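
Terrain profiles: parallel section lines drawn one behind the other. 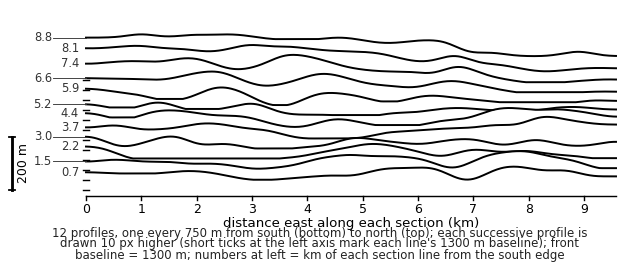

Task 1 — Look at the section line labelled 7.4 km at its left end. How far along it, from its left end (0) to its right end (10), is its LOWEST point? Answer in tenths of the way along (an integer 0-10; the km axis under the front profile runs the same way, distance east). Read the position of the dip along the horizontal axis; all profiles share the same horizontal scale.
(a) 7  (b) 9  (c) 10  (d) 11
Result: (b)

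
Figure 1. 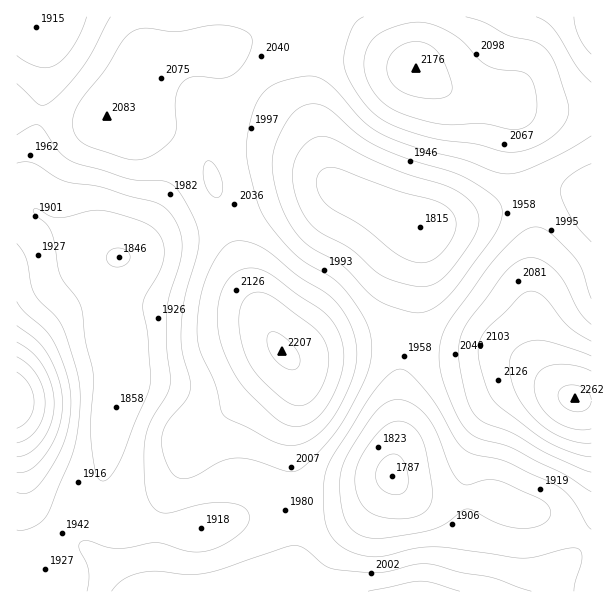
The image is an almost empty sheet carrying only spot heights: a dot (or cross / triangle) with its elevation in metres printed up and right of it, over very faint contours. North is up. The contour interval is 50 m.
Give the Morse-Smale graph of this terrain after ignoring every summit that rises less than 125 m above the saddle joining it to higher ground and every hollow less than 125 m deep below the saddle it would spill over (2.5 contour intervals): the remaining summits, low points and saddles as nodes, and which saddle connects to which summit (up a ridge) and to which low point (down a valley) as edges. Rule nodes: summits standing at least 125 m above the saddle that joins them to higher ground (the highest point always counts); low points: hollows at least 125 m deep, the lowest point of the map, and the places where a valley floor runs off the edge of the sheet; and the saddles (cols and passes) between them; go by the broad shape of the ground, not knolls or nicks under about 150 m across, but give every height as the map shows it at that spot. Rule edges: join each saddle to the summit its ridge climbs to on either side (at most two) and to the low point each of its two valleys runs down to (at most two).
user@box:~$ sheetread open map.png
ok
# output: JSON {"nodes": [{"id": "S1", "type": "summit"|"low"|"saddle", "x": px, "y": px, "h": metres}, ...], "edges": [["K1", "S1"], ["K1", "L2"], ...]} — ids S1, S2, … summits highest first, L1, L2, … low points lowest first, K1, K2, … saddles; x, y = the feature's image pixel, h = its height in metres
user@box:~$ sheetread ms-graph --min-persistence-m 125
{"nodes": [
{"id": "S1", "type": "summit", "x": 575, "y": 398, "h": 2262},
{"id": "S2", "type": "summit", "x": 17, "y": 401, "h": 2248},
{"id": "S3", "type": "summit", "x": 282, "y": 351, "h": 2207},
{"id": "S4", "type": "summit", "x": 416, "y": 68, "h": 2176},
{"id": "L1", "type": "low", "x": 392, "y": 476, "h": 1787},
{"id": "L2", "type": "low", "x": 420, "y": 227, "h": 1815},
{"id": "L3", "type": "low", "x": 119, "y": 258, "h": 1846},
{"id": "K1", "type": "saddle", "x": 227, "y": 222, "h": 2039},
{"id": "K2", "type": "saddle", "x": 315, "y": 56, "h": 2015},
{"id": "K3", "type": "saddle", "x": 297, "y": 513, "h": 1985},
{"id": "K4", "type": "saddle", "x": 527, "y": 197, "h": 1971},
{"id": "K5", "type": "saddle", "x": 407, "y": 335, "h": 1963},
{"id": "K6", "type": "saddle", "x": 57, "y": 531, "h": 1942}],
"edges": [["K1", "S3"], ["K1", "L2"], ["K1", "L3"], ["K2", "S3"], ["K2", "S4"], ["K2", "L1"], ["K2", "L2"], ["K3", "S3"], ["K3", "L1"], ["K3", "L3"], ["K4", "S1"], ["K4", "S4"], ["K4", "L1"], ["K4", "L2"], ["K5", "S1"], ["K5", "S3"], ["K5", "L1"], ["K5", "L2"], ["K6", "S2"], ["K6", "S3"], ["K6", "L3"]]}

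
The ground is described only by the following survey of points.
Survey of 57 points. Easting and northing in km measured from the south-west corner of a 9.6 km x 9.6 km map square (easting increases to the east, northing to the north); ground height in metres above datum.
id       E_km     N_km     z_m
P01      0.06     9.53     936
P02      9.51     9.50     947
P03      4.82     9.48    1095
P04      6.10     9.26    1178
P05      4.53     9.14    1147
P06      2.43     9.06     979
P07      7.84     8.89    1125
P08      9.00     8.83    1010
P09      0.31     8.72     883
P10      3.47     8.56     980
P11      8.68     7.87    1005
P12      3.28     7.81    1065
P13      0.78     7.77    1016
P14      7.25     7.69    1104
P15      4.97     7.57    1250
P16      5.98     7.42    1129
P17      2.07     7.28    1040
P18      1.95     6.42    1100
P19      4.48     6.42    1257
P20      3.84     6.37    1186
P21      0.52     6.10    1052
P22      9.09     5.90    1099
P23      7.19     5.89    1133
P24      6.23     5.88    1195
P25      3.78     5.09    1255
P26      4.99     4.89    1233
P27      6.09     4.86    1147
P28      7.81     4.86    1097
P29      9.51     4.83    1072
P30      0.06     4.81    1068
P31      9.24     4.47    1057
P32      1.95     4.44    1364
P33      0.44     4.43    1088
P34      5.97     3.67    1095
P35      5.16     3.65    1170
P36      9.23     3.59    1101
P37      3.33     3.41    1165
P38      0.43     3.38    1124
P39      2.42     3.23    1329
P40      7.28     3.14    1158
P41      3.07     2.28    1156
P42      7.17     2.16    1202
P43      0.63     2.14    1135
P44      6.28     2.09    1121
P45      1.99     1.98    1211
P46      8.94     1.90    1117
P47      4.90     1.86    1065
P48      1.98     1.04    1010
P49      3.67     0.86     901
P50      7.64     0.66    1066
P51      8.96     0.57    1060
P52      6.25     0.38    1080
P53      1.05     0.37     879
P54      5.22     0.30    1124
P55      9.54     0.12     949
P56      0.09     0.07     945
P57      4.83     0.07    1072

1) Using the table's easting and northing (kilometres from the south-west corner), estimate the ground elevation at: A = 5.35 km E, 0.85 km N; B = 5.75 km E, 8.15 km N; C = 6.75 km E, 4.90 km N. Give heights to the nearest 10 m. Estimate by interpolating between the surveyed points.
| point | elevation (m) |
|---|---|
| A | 1130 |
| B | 1170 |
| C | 1110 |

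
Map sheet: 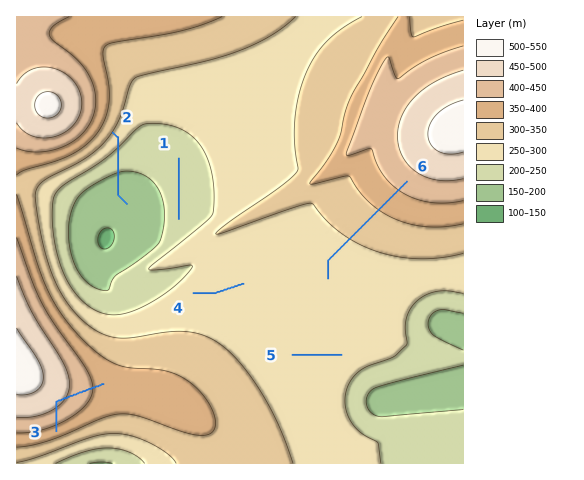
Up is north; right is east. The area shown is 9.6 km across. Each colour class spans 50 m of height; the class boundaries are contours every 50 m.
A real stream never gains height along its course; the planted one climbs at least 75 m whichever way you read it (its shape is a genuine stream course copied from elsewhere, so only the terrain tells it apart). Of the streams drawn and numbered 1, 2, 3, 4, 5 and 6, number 3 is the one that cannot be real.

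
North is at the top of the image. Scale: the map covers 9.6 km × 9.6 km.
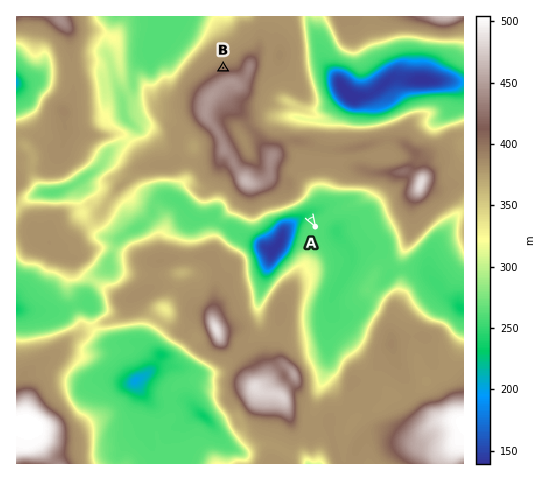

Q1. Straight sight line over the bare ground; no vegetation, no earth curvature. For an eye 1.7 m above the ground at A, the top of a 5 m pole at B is hidden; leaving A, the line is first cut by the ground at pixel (302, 203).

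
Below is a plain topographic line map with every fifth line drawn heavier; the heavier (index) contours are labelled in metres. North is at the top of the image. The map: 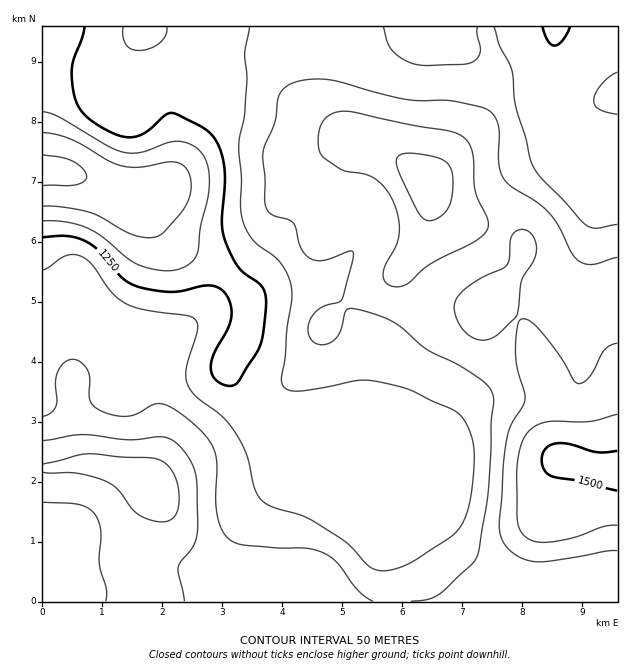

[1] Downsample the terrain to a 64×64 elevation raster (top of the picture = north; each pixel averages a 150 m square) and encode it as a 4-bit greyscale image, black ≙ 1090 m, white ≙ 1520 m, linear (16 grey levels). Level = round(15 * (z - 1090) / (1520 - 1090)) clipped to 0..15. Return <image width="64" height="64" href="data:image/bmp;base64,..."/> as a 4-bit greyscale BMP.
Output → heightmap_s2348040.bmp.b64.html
<image width="64" height="64" href="data:image/bmp;base64,Qk12CAAAAAAAAHYAAAAoAAAAQAAAAEAAAAABAAQAAAAAAAAIAAATCwAAEwsAABAAAAAAAAAAAAAAABEREQAiIiIAMzMzAERERABVVVUAZmZmAHd3dwCIiIgAmZmZAKqqqgC7u7sAzMzMAN3d3QDu7u4A////AKqqqru7u7u7uqqqqqq7u7uqqZmZmZmZmqqqqqqqqqqqqqqqu7u7u7u6qqqqqqu7uqqZmIiZmZmZqqqqqqqqqqqqqqu7u7u7u7qqqqqqqquqqZiIiIiJmZmaqqqqqqqqqqqqq7u7u7u7uqqqqqqqqqqpiHd3iIiZmZmqqqqqqqqqqqqru7u7u7u6qqqqqqqqqpmHd3d3iIiZmaqru7u6qqqqqqu7u7u7u7qqqZmZmZmZmId3d3d4iImZqrvMy7u7u6qqqru7u7u7u6qZmZmZmZiId3Zmd3d4iJqrzMzMzMy7qqqqu7zMzMy7qZmYiIiIiHd2ZmZmd3eImqvN3d3dzMyqqqu7zMzMzLupmIiIiIh3d2ZmZmZmd3iau83d3d3d3aqqq7vMzd3cu6mYiIiHd3d2ZmZmZmZneImrzd7u7t3du7u7vMzd3dy7qYiId3d3d2ZmZmZmZmZ3iavN7u7u7u67u7vMzd3d3LupiId3d3d2ZmZmZmZmZneJq83u7u7u7szMzMzd3e3cu6mIh3d3dmZmZmZmZmZmd4mrze7u7u7uzMzMzd3e7dy7qYiHd3dmZmZmZmZmZmZ3iavN7u7u7u7d3d3d3d3d3LqpiId3ZmZmZmZmZmZmZmeJq83u7u7v/93d3d3d3d3MuqmIh3dmZmZmZmZmZmZmZ4mrze7v//7/zMzNzMzMzMu6mYh3dmZmZmZmZmZmZmZniavN7v//7u67zMzMu7u7u6qZiHdmZmZmZmZmZmZmZneJq83u7u7u7qu7u7uqq7u6qZiHd2ZmZmZmZmZmZmZmd4mrzN7u7u7uqqqqqqqqqqqZmId2ZmZmZmZmZmZmZmd3iaq8zd3d3d2ZmqmZmZmqqZiId2ZmZmZmZmZmZmZnd3iJmrvMzMzM3ZmZmZmZmZmZiId2ZmZ3d3d2ZmZmZ3d3iImaq7zMzMzMmZmZmZmZmZiHdmZmZ3d3d3d3d3d3d4iIiZqru7u7vMyZmZmZmZmZiHdmZmZ3d3d3d3d3d3eIiIiZmqu7u7u7zJmZmZmZmZmIdmZWZnd4iIh3d3d4iIiImZmaq7zLu7u8mZmZmZmZmYh2ZVVmZ3iIiIiIiIiIiJmZmaq7zMu7u7uZmZmZmZmZiHZlVVZneIiIiIiIiIiJmZmqqru8u7q7u5mZmZmZmZmYd2VVVmZ4iJmYiIiIiZmZqqqqu7u7qqu7mZmZmJmZmZiHZlVVZniJmZmIiIiZmaqqu7u7u7uqq7uImZiIiJmZmIdmVVVmeImZmZiIiZmqqru7u7u7uqqqq4iIiIiIiIiIh3ZlVWZ4iZmZmYmZmqqru7u7u7uqqqqqiIiIiIiIiIh3dmVVVneJmZmZmZmqqru7u7u7u6qqqqqIiIiIiHd3d3d2ZVVWZ4mZmZmZqqqqu7u7u7u7qqqqqoiIiIh3d2ZmZmZlVVZniJmZmaqqqqu7u7u7u7qqqqqqiIiIh3ZmZmZmZmVVZmeImZmaqru7u7u7u7u7uqqqqqqIiIiHZlVVVVVVVVZmd4iZmZqru7u7u7u7u7u6qqqqqniIiHZlVERERVVVZmZ4iJmZmqu7u7u7u7u7u7qqqZmad4iHdlREMzREVVZmZ3iJmZmZqru7u7u7u7u7u6qZmZl3d3dlRDMzM0RFVmd3iJmZmZmqu7u7u7u7u7u7qpmZmWZ3ZlRDMyIzNEVmd3iJmaqZmZqrvMu7u7u7u7uqmYiIZmZVQzIiIiM0VWZ3iImZqqmZmqu8zMu7u7u7u6mYiIhVVEQzIiIiIzRVZ3iJmZqqqpmZq7zMzMu7u7u6qYh3d0RDMyIhESIiNEVneJmZmqqqmZmrzN3My7u7u6qZh3d3MyIiIRERESIzRWeImZmaqqqpmqvM3dzLu6qqqZiHd3ciEREREREREiNFZ4iZqqqqqqqqq83d3cu6qqqZiHd3dxERERERERESI0VniJmqqqqqqqq8zd3dy7qpmZiHd3d3AAABEREREREjRWeImaqqqqqqq7zd3d3LqpmYiHd3d3cAAAAREREREiNFZ4iZqqu7u7u7zN3d3cuqmYiHd3d3dwAAARIiIiIiI0VniJmqq7u7u7zN3d3cy6qZiHd3d3d3AAERIzMzMzMzRWeJmaqru7u8zM3d3czLqpmId3d3d3cRESI0REREM0RVZ4iZqqq7u8zMzMzMzLuqmYh3d3d3dyIiNEVVVVRERVZniJmqqru8zMzMzMu7u6qZh3d3d3d3IzNFVmZmVVVVZmeImZqqu7zMzLu7u7u6qpmHd3d3d3czRFZmd2ZlVWZmd3iJmqq7u7u7u7qqqqqpmId2Z3d3d0RFZnd3dmZmZmZ3eImaqqu7u6qqqqqqqZmYh2Znd3d3RVVmd3d2ZmZmZnd4iZmqqqqqqqmZmZmZmYh3ZmZ3d3hVVmd3d3ZmZmZmd3iJmZqqqqmZmZmZmZiIiHdmZnd3eFVWZ3d3dmZmZmZ3eImZmZmZmZmIiIiIiIiId2ZmZ3d3VVZmd3d3ZmZmZnd4iJmZmZmYiIiIiIiIiIh3ZmZnd3dVVmZ3d3d2ZmZmd3iIiJmZmIiIiHd3d3d4h3dmZmZ3d1VWZnd3d3dmZmd3eIiIiIiIiIh3d3d3d3d3d2ZmZmd3VVVmd3d3d3ZmZ3d4iIiIiIiIh3d3d3d3d3d2ZmZmZndFVWZnd4iHd2Zmd3iIiIiIiIh3d3d3d3d3d3ZmZmZmd0RVZmd3iId3ZmZ3d4iIiIiIiHd3d3d3d3d3dmZmZmZn"/>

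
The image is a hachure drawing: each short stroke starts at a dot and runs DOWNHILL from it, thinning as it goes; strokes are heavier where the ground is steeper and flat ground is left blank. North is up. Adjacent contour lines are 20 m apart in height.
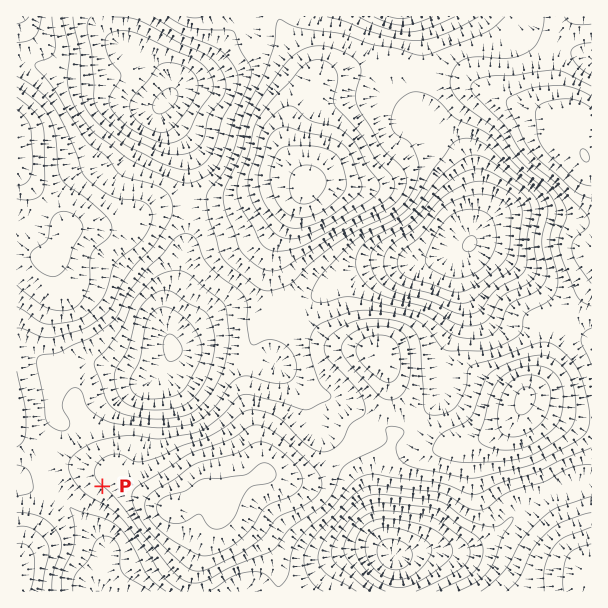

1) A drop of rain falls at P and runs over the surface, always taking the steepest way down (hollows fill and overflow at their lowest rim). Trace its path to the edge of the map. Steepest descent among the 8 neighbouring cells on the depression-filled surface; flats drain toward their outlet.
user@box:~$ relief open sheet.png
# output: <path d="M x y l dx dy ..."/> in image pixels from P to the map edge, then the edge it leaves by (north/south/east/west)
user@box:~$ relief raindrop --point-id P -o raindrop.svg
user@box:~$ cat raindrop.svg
<path d="M102 486l-22 23 0 7 24 24 1 6 2 2 0 9-2 1 0 8-1 1 0 6-2 2 0 16"/>
exit: south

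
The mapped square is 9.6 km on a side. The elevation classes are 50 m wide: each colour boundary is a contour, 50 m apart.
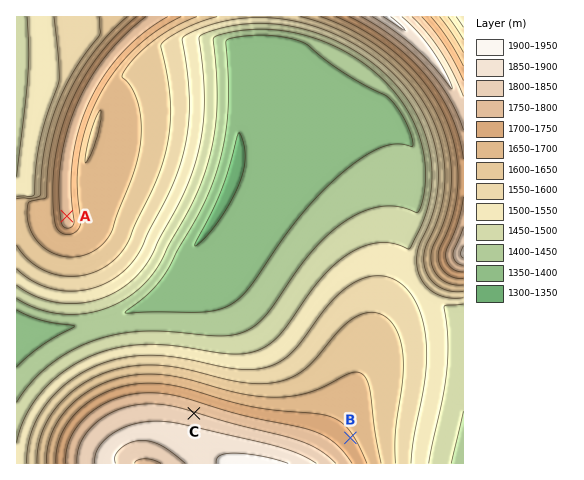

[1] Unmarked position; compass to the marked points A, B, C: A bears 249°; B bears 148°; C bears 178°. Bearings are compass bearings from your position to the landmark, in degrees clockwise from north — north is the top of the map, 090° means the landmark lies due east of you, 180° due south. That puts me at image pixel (185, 171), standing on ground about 1530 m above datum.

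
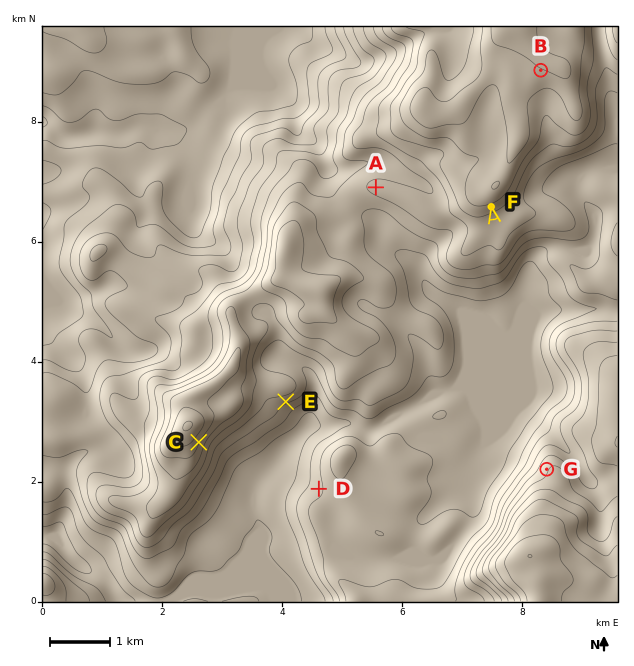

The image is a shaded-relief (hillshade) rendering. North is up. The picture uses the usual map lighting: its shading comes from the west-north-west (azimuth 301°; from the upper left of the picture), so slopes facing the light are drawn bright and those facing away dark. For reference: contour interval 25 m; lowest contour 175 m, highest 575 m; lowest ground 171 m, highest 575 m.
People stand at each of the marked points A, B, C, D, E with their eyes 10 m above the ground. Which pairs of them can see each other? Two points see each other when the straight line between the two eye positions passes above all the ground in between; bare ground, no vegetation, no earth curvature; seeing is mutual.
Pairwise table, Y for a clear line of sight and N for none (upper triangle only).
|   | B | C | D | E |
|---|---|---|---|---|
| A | N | N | N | N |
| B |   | Y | N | N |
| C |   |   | Y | Y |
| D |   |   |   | Y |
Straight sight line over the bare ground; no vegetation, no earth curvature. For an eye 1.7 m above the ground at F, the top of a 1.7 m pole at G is visible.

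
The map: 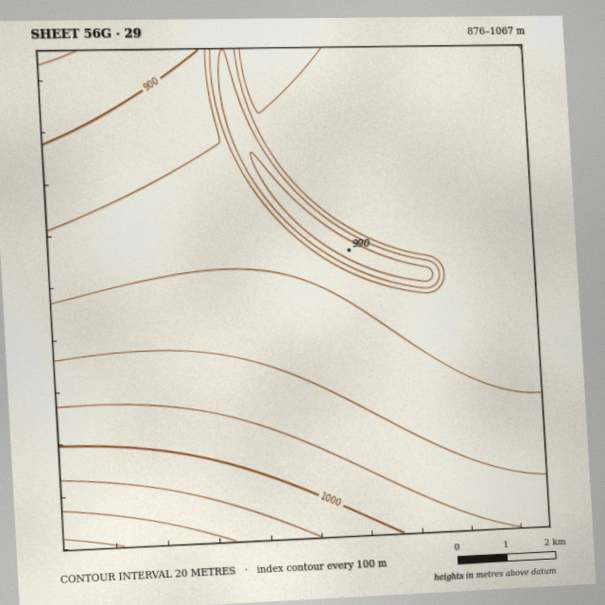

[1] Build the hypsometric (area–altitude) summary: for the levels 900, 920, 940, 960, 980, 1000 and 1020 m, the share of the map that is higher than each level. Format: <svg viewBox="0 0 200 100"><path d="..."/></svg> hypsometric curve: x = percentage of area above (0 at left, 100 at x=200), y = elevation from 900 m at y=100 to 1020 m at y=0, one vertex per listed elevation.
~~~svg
<svg viewBox="0 0 200 100"><path d="M193 100l-16-17-75-16-38-17-27-17-18-16-10-17"/></svg>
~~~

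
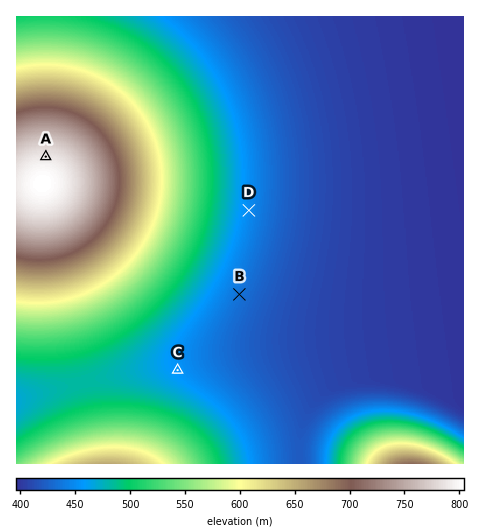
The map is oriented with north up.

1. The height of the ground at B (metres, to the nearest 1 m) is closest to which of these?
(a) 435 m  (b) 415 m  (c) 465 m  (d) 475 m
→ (a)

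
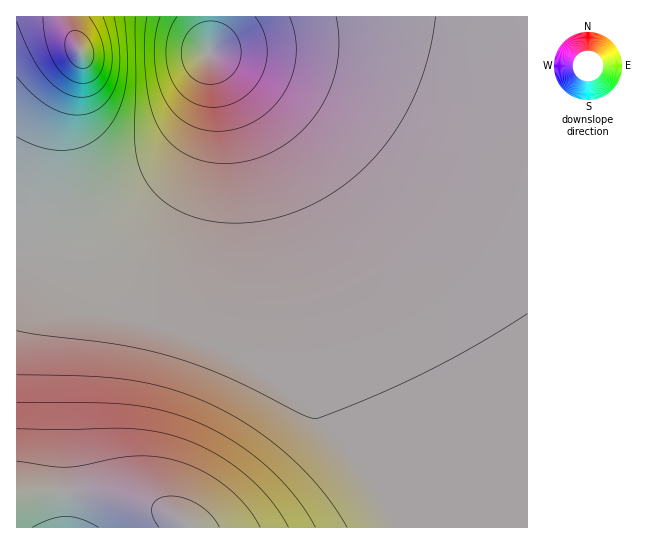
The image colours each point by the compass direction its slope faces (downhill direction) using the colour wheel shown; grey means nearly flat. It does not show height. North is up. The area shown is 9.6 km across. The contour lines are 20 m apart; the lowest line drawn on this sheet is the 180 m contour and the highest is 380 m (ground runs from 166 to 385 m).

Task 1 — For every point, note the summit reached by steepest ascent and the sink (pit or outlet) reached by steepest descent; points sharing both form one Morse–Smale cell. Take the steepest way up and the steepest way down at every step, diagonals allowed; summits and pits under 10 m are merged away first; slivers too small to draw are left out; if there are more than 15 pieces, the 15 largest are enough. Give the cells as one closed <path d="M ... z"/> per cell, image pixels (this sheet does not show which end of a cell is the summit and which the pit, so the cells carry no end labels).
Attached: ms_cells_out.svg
<path d="M527 16l-315 1-4 37 0 24-8 41-16 38-25 33-30 23-38 16-30 6-45-1 1 294 511-1z"/><path d="M211 16l-195 1 1 216 44 2 30-6 38-16 30-23 25-33 16-38 8-41z"/>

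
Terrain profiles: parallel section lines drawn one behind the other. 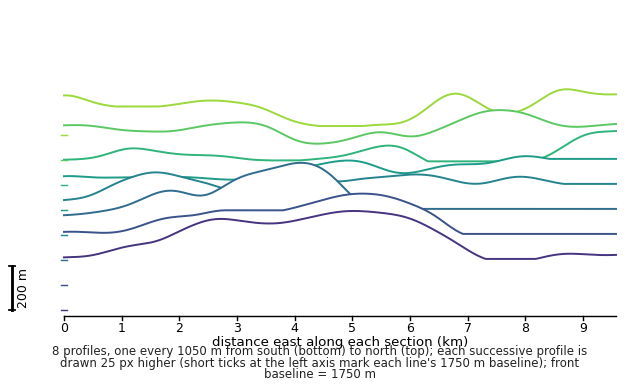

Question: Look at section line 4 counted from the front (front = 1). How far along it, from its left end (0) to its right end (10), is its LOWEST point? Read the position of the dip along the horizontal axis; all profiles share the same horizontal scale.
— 0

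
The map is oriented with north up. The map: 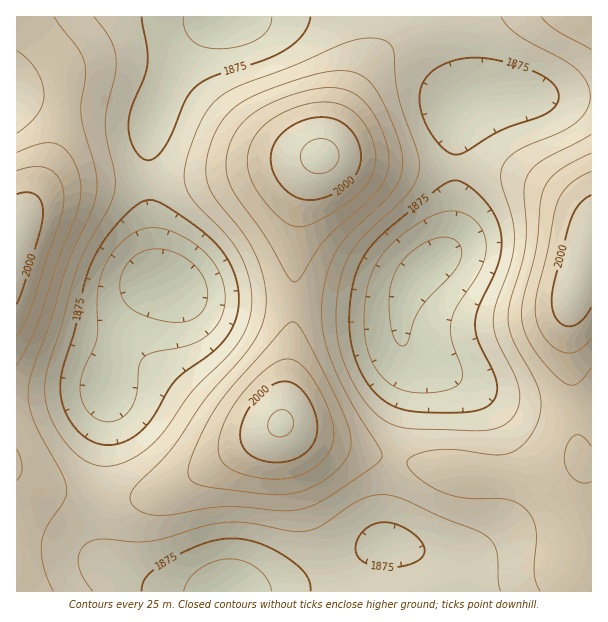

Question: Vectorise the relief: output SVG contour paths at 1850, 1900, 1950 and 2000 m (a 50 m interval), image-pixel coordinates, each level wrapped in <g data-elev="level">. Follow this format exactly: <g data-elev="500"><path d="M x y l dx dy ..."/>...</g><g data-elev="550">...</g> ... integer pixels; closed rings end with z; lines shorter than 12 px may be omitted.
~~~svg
<g data-elev="1850"><path d="M184 591l5-12 11-10 15-8 15-2 15 3 13 7 9 10 5 12"/><path d="M107 422l-11-3-8-8-6-10-2-12 3-17 11-24 3-10 0-42 4-21 12-23 9-10 9-7 9-5 9-2 9 0 10 2 14 6 13 8 11 10 9 10 6 12 3 12 1 14-2 12-9 15-14 11-17 7-30 5-9 5-5 9-2 27-5 14-6 7-6 5z"/><path d="M410 392l-14-5-10-7-9-10-7-14-5-17-1-18 1-21 4-19 5-14 8-12 10-12 15-12 16-11 14-6 12-3 12 1 10 5 8 8 6 11 1 10-1 11-4 12-24 37-6 17 0 15 11 30 0 10-5 8-11 4-18 3z"/><path d="M272 17l-3 12-12 10-17 7-21 3-16-2-11-6-7-11-2-13"/></g><g data-elev="1900"><path d="M93 591l-11-16-4-15 4-12 5-5 6-3 11-1 30 3 16-1 17-3 40-13 23-3 22 1 39 8 15 0 15-5 38-25 12-5 10-1 11 1 12 3 39 19 34 13 11 6 5 6 4 9 1 29 3 10"/><path d="M501 17l6 9 11 9 45 24 13 10 11 14 3 13-3 14-11 12-16 10-44 19-9 8-6 11 0 12 11 37 2 23-4 23-15 41-2 17 4 18 17 33 5 15 0 16-7 14-12 8-17 4-67-2-20-3-13-7-14-12-13-19-11-22-6-22-3-24 2-29 6-24 7-15 9-12 38-36 12-13 7-12 2-12-2-17-19-55-5-47-4-5-6-3-9-2-11 0-21 6-50 22-58 22-17 11-12 15-9 18-8 24-4 15 1 12 2 8 6 9 35 37 15 23 5 15 3 16 1 15-3 14-6 15-9 13-42 43-25 37-12 13-11 10-13 8-14 6-12 1-10-1-9-4-11-8-9-10-9-12-7-14-4-13-1-12 3-24 14-44 14-54 11-24 22-39 6-18 0-15-8-34-2-17 2-16 8-33 1-17-6-19-16-21"/></g><g data-elev="1950"><path d="M262 494l29 0 12-3 12-5 14-9 11-10 7-9 4-11-1-16-10-26-35-70-8-11-4-2-5 1-4 5-64 74-19 33-9 21-4 12 2 11 9 6z"/><path d="M17 480l4-6 1-7-2-9-3-9"/><path d="M591 446l-9-10-4-1-3 0-8 9-3 14 2 10 7 10 9 5 9-2"/><path d="M17 365l13-23 9-22 18-57 20-51 4-23-2-13-4-12-7-12-8-6-7-3-9 0-27 9"/><path d="M292 281l4 1 4-4 18-29 12-15 45-40 8-11 4-10 2-11-1-12-3-13-7-15-7-13-8-8-9-7-10-5-15-1-18 2-23 6-21 9-15 9-10 9-8 12-6 14-2 21 5 18 34 48 22 39z"/><path d="M591 153l-31 17-10 9-6 9-4 15-4 46-12 47-2 18 2 15 7 16 14 19 16 16 8 5 7-1 6-4 9-12"/></g><g data-elev="2000"><path d="M271 462l16 0 14-6 10-9 6-13 0-15-6-17-11-14-12-6-6-1-7 3-14 9-13 17-7 18 0 13 5 10 11 8z"/><path d="M17 304l7-20 15-50 4-22-2-11-5-6-9-3-10 2"/><path d="M305 200l16-1 17-8 13-10 8-13 2-13-4-15-9-13-12-7-9-3-9 0-18 5-17 10-6 8-4 7-2 15 6 17 13 14 7 5z"/><path d="M591 195l-12 9-8 15-16 62-3 19 1 11 3 7 5 6 6 2 6 0 6-3 6-6 6-10"/></g>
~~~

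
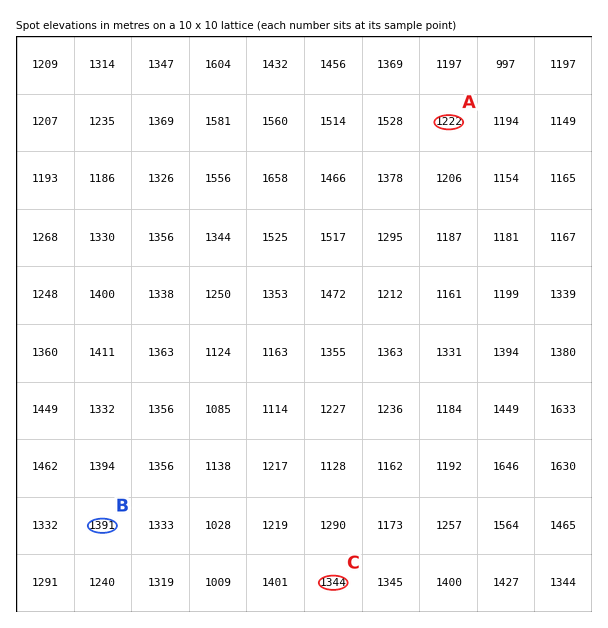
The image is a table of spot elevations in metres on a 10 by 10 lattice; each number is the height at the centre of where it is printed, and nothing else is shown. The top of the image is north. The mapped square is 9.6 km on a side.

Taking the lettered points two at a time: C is above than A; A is below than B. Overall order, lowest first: A C B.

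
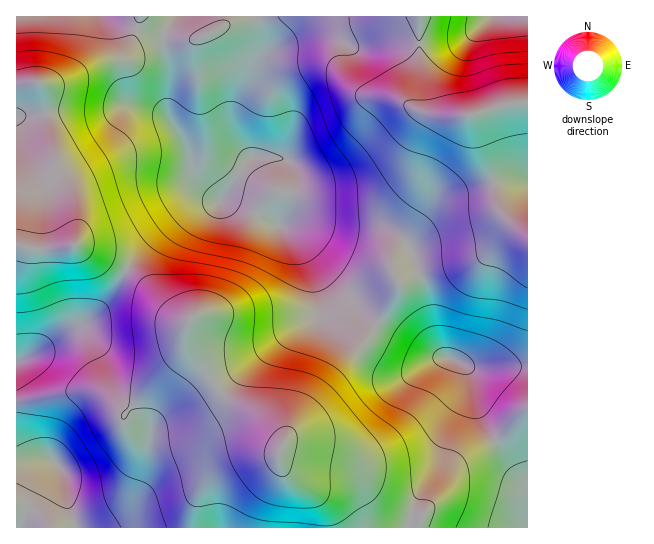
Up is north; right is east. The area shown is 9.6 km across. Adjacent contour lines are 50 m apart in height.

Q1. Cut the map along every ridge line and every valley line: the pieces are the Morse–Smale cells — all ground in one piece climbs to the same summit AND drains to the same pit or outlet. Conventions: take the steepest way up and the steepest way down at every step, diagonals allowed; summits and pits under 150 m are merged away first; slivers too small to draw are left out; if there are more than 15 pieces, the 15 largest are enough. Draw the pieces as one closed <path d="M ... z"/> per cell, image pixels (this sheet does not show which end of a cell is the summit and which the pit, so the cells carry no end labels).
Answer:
<path d="M257 16l-240 0-1 229 19 4 42-4 52 26 13 10 31 32 12 7 5-1-3 7 1 15 24 41 14 15 32 19 21 19 2 4-2 18 4 12 11 12 15 10 10 10 6 14 2 13 200 0 1-161-55 1-26-11-8 0-16-5-56-33-39-38-20-30-17-18-53-29-17-5 30-41-7-7-8-16-1-21 17-33 9-26 0-18z"/><path d="M527 16l-269 0 3 21 0 18-9 26-17 33 1 21 8 16 7 7-30 41 17 5 53 29 17 18 20 30 39 38 56 33 16 5 8 0 26 11 54-1z"/><path d="M77 245l-28 4-33-3 0 281 310 1-1-13-6-14-10-10-15-10-11-12-4-12 2-8 0-10-2-4-21-19-32-19-14-15-24-41-1-15 2-5-16-8-31-32-13-10z"/>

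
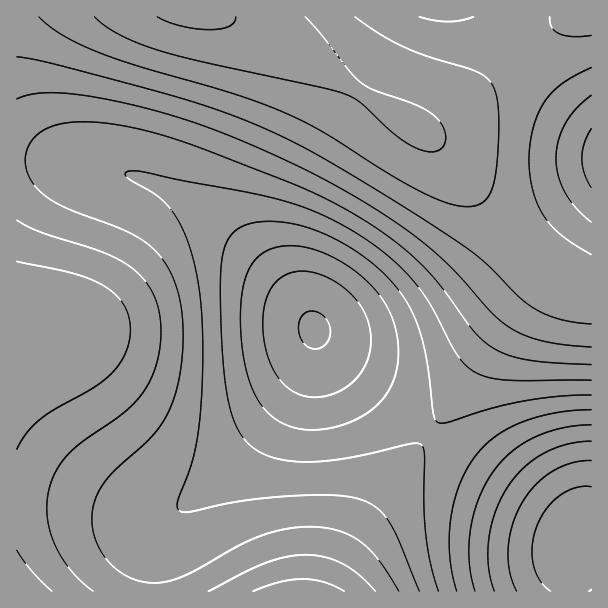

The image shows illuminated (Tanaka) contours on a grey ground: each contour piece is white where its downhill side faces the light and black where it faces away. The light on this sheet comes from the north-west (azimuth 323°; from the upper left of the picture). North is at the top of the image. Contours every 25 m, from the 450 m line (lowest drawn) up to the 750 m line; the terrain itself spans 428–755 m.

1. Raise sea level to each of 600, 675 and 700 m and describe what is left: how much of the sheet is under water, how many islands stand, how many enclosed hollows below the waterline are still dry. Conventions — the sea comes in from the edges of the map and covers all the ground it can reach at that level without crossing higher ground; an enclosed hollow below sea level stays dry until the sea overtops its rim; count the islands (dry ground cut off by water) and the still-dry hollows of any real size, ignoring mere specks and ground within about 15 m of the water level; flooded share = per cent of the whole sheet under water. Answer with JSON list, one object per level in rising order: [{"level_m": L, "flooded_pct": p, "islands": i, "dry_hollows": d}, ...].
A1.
[{"level_m": 600, "flooded_pct": 32, "islands": 0, "dry_hollows": 0}, {"level_m": 675, "flooded_pct": 72, "islands": 0, "dry_hollows": 0}, {"level_m": 700, "flooded_pct": 88, "islands": 0, "dry_hollows": 0}]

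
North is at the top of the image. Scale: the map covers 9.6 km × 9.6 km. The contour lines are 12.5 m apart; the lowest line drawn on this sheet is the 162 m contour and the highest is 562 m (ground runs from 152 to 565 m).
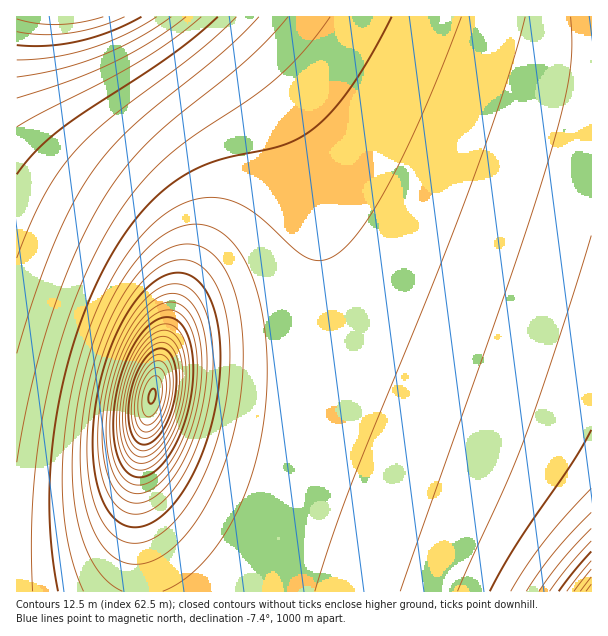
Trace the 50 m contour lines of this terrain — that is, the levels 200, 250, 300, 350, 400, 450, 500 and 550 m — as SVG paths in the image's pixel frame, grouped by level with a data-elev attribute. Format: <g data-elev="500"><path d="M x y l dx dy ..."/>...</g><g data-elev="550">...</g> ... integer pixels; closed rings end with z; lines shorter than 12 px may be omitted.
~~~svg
<g data-elev="200"><path d="M157 17l-34 18-34 14-36 8-36 3"/></g><g data-elev="250"><path d="M218 17l-23 20-25 19-87 57-25 18-23 21-18 22"/></g><g data-elev="300"><path d="M330 17l-26 34-28 27-27 21-63 42-31 27-30 36-27 44-16 34-15 41-13 43-10 42-7 45-4 45-2 45 2 48"/></g><g data-elev="350"><path d="M133 564l16-2 15-7 16-14 15-19 15-24 11-25 10-29 7-30 4-31 1-30-2-29-4-25-8-21-10-17-12-11-13-5-15 0-17 7-16 13-15 18-14 23-13 27-10 30-8 32-4 31-2 32 2 28 5 26 8 21 10 16 14 11z"/><path d="M571 17l1 30-3 28-7 35-13 49-42 128-107 304"/></g><g data-elev="400"><path d="M591 512l-37 40-28 39"/><path d="M132 503l9 0 11-4 10-8 10-12 10-15 8-17 12-39 5-40-1-20-2-16-4-15-6-11-8-8-9-4-9 0-10 4-11 8-9 11-10 15-8 16-13 39-3 21-2 21 1 20 2 16 5 15 6 11 7 8z"/></g><g data-elev="450"><path d="M591 561l-24 30"/><path d="M137 470l6 0 7-3 8-5 7-9 13-22 8-27 4-29-3-25-3-11-4-7-6-6-6-2-6 0-7 3-14 14-13 22-8 27-4 29 2 24 7 18 6 6z"/></g><g data-elev="500"><path d="M141 444l9-1 10-9 9-15 5-18 2-20-1-16-5-12-8-5-9 3-9 9-8 14-5 18-3 18 2 16 4 12z"/></g><g data-elev="550"><path d="M146 416l3 1 4-2 5-6 3-8 1-17-2-6-4-2-4 1-3 3-6 12-1 15z"/></g>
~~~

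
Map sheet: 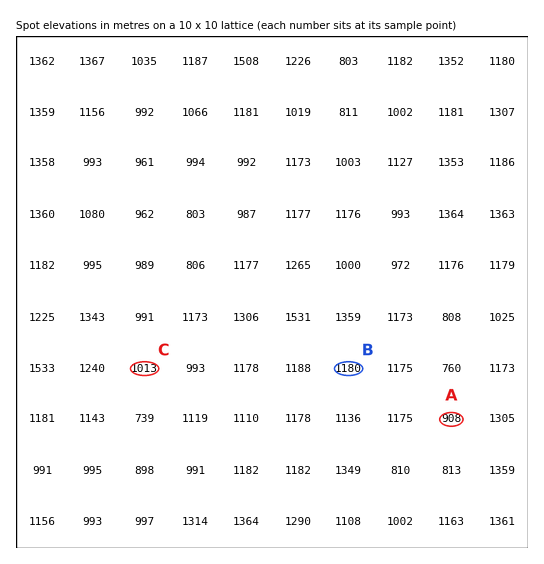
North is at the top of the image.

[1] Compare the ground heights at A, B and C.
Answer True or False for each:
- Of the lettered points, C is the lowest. False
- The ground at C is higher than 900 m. True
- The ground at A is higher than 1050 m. False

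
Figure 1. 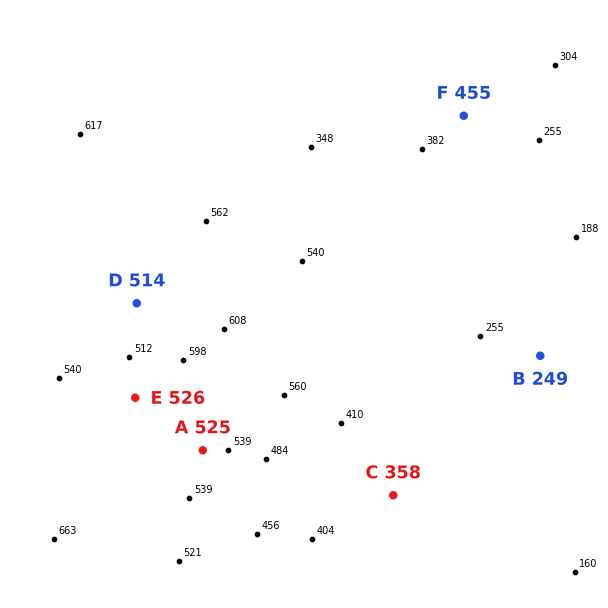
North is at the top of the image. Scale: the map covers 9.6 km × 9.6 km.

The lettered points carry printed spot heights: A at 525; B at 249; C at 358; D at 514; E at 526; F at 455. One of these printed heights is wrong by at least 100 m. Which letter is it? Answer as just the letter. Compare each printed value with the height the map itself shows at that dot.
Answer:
F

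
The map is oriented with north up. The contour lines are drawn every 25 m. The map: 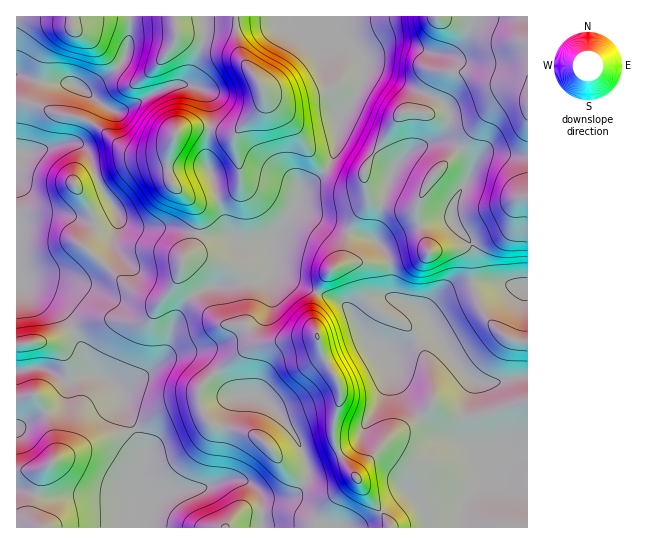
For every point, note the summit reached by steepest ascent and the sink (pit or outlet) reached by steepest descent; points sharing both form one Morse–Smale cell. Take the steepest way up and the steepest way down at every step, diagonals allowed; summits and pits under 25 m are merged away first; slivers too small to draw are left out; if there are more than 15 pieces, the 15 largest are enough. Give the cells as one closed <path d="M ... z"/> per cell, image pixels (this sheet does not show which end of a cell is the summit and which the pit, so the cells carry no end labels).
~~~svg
<path d="M527 16l-222 0-1 10 5 7 8 4 24 2 5 2 15 16 4 13-4 15-8 16-14 20-3 28-7 17-10 11-19 14-5 16 0 2 31 14 47 16 10 8 7 16 43-12 25-3 9 1 5 9 1 29 8 23 16 19 10 8 11 4 10 0 0-54-39-6-12-6-4-26-4-8-14-16-3-6 0-10 23-46 8-8 10-3 17 4 18 1z"/><path d="M303 16l-172 0-3 30-7 17-28 24-10 3 22 17 12 5 9-3 15-9 32-15 18 0 14 6 6 14 0 22-4 16 0 20 6 15 14 51 8 10 8 2 28 2 24-34 5-18 19-14 10-11 7-17 3-28 14-20 11-24 0-15-7-11-16-12-18 0-10-3-9-10z"/><path d="M75 143l-8 0-37 10-14 1 0 123 15 16 24 14 9 8 17 31 10 25 6 5 10 3 14 12 26-18 14-12 7-15 4-20 11-20 11-11 19-8 21-2 32-6 9-10 1-11-5-15-28-2-16-5-28-1-25-7-36 0-15-5-23-37-12-33-5-6z"/><path d="M465 248l-32 3-44 12 2 31 7 6 21 8 10 10 7 12-43 25-9 0 16 35 19 27 16 15 26 8 17 9 6 6 0 23-21 32-3 17 67 1 1-186-10-1-11-4-20-19-7-11-7-20-2-34z"/><path d="M18 75l-2 0 1 78 13 0 37-10 12 1 9 9 12 33 23 37 15 5 36 0 25 7 34 2-6-8-14-51-6-15 0-20 4-16 0-22-6-14-14-6-18 0-32 15-15 9-9 3-12-5-32-23-32-1z"/><path d="M43 368l-27 3 0 156 121 1 0-13 4-10-4-22 8-30-18-38-7-25-9-9-12-5-14 0-14 5-8 0z"/><path d="M193 355l-15 0-13 5-45 31 7 24 18 38-8 30 4 20 26-10 36-5 23-8 20 1 23 18 16 0 12-6 10-14 1-10-9-27-16-24-16-17-6-4-24-1-6-3-24-30z"/><path d="M277 265l-11 14-32 6-21 2-19 8-14 15-8 16-5 24-7 12 18-7 19 1 11 9 23 28 6 3 20 0 10 5 12 12 18 26 8 23 4 3 30-12-6-15 0-13 7-24 0-14-19-34-8-28-1-11 5-21-28-13-10-9z"/><path d="M390 367l-5 23-18 32-8 19-20 12 28 41 15 18 19-15 8-2 25 25 23-1 27-41 0-23-6-6-17-9-20-5-10-6-12-12-15-20z"/><path d="M493 152l-10 3-8 8-8 19-14 21-1 16 21 30 3 24 5 6 21 5 25 3 1-129z"/><path d="M130 16l-113 0-1 58 25 9 32 1 9 5 7 0 22-16 10-10 8-24z"/><path d="M321 293l-5 2-4 20 9 38 19 34 0 14-5 16-2 21 4 12 4 2 18-11 8-19 18-32 4-15 0-9-4-9-21-20-15-27-8-9z"/><path d="M389 263l-40 0-10 2-11 8-11 18 1 2 23 8 8 9 19 32 15 13 10 0 43-25-7-12-10-10-21-8-7-6 0-27z"/><path d="M298 209l-7 5-19 28 5 27 12 11 28 12 11-19 11-8 10-2 36 1 4-2-6-15-10-8-40-14z"/><path d="M242 480l-16 0-23 8-36 5-21 8-7 9-2 17 124 1 2-17-2-14-10-13z"/>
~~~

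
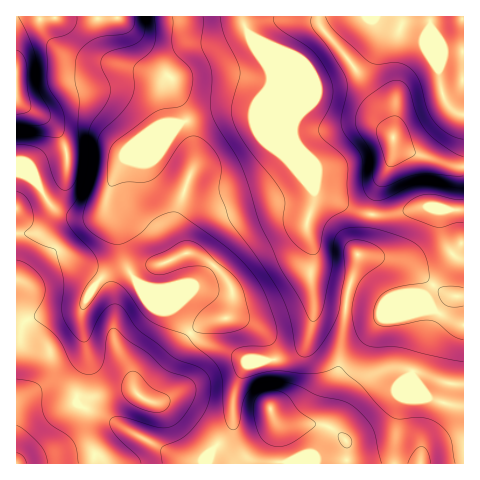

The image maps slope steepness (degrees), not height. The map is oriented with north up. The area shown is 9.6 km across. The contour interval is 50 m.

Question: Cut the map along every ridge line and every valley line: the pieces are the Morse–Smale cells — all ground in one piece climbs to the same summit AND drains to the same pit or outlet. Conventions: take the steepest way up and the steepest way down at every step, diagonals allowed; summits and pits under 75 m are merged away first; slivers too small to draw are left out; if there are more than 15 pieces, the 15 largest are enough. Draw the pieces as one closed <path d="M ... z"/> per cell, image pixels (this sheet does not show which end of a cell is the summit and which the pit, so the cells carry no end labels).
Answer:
<path d="M270 84l-18 28-29-2-41 12-21 22-37 16-11 19-9 30-9 7-20 1-18-6-7-7-16-24-18-7 1 291 191 0 3-12 21-24 2-36 12-27 12-5 27-2 12-5 7-6 10-28 0-24 4 5 10 3 27 2 30 7 36 1 0 31-22 67-5 52 70 0 0-253-45-3-24 7-18 2-24-6-35-16-4-4z"/><path d="M242 16l-225 0-1 156 18 8 16 24 7 7 18 6 16 0 13-8 9-30 11-19 37-16 21-22 41-12 29 2 18-29 0-12-14-32-9-7z"/><path d="M430 16l-188 1 5 15 9 7 5 9 9 23 2 18 42 101 4 4 35 16 24 6 18-2 24-7 12 0 6 3 27-1 0-93-11-6-9-11-6-31-7-16z"/><path d="M314 295l0 24-10 28-7 6-12 5-27 2-12 5-12 27-2 36-21 24-2 12 185-1 5-52 22-67 0-31-36-1-30-7-27-2-10-3z"/><path d="M463 16l-33 1 1 35 7 16 6 31 9 11 10 5z"/>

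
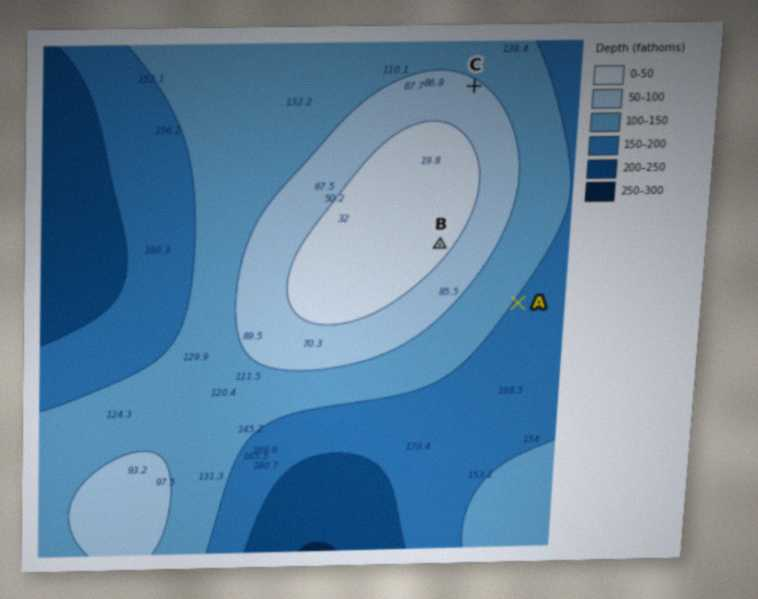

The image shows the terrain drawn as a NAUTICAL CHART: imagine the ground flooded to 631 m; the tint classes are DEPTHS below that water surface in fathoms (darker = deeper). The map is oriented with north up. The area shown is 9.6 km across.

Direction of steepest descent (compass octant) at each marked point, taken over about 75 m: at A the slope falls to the SE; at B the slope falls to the SE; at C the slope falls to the NE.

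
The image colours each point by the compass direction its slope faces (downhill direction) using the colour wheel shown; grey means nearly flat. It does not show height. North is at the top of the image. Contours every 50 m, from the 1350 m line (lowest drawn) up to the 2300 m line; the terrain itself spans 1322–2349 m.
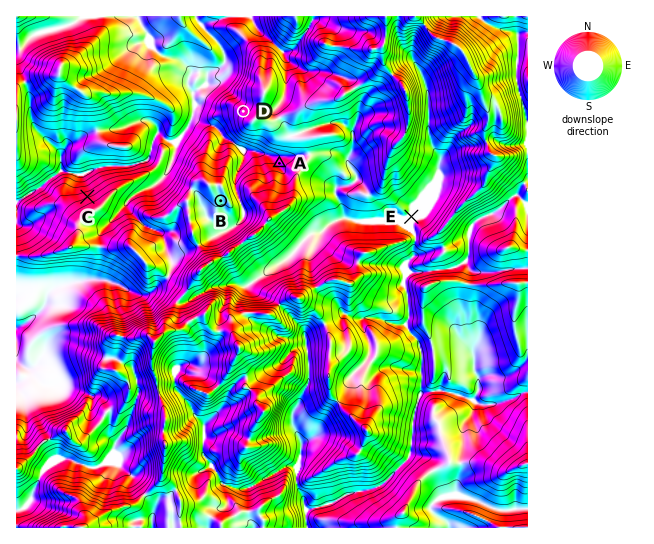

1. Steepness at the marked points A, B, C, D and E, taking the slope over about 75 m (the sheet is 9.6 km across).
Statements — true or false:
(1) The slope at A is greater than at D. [false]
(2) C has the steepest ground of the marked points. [true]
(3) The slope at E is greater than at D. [false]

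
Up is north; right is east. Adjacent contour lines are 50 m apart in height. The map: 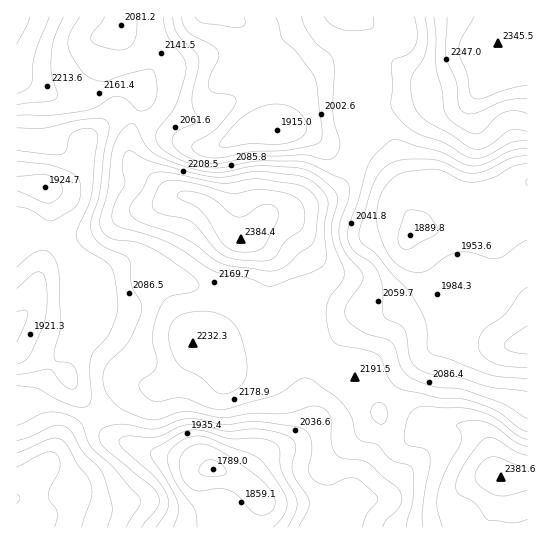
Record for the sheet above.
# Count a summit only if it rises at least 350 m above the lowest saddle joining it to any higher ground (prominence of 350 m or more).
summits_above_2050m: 1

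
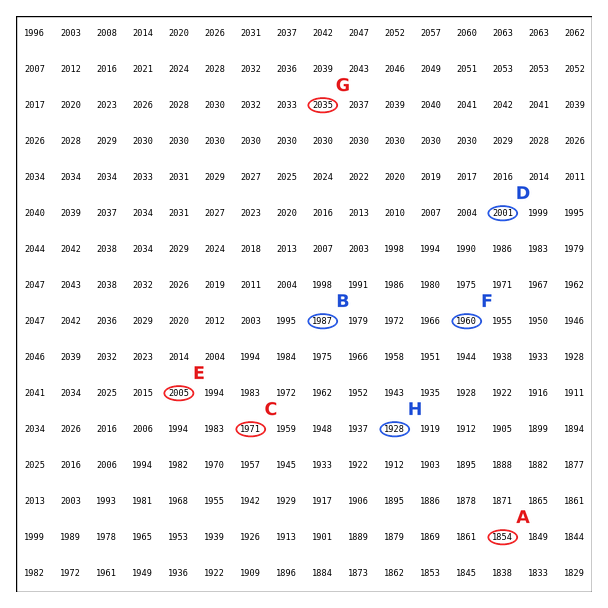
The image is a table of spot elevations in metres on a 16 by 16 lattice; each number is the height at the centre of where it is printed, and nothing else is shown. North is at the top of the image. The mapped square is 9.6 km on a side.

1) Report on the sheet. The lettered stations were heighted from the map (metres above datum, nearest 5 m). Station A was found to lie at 1855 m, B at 1985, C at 1970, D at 2000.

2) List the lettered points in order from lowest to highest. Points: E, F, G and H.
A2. H F E G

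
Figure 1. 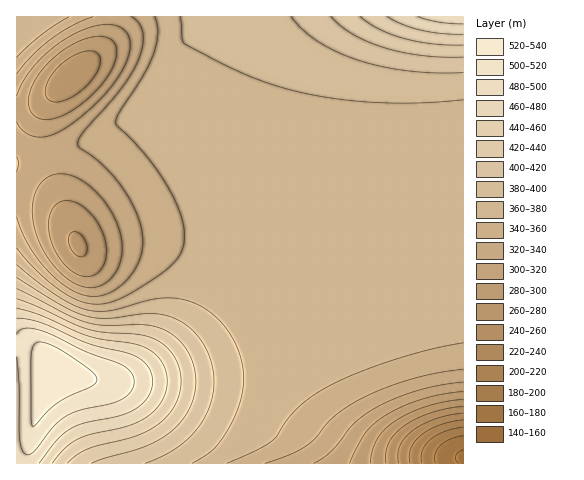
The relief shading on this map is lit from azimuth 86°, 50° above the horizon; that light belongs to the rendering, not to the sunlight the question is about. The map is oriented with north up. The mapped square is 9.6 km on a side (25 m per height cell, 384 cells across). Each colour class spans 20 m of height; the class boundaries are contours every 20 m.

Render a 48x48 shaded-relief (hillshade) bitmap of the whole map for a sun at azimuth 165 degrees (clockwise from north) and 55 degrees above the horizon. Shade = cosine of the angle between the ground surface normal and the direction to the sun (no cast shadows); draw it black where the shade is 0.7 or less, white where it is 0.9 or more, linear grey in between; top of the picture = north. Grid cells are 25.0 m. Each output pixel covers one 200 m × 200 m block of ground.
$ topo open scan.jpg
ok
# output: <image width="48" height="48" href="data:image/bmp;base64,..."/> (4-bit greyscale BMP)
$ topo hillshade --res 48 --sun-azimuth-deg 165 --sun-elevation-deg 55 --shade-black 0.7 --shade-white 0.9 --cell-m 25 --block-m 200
<image width="48" height="48" href="data:image/bmp;base64,Qk32BAAAAAAAAHYAAAAoAAAAMAAAADAAAAABAAQAAAAAAIAEAAATCwAAEwsAABAAAAAAAAAAAAAAABEREQAiIiIAMzMzAERERABVVVUAZmZmAHd3dwCIiIgAmZmZAKqqqgC7u7sAzMzMAN3d3QDu7u4A////AKvMzMzMzLu7u6q7u7u7u7u7qqqqqqqqqqvMzMzMzMy7u7qqq7u7u7u7uqqqqru7u5q8zMzMzMzLu7qqqqqqqqqru7u7vMzMzIm7zMzMzMzMu7qqqqqqqqqqq7u8zN3d3YmrvMzMzMzMu7qqqqmZqqqqu7vMzd3u7oiru8zMzMzLu7qqqpmZqqqqu7vM3d7u7oiau7u7u7u7u6qqqpmZmqqqq7vMzd3u7oiaq7u7u7u6qqqqmZmZmaqqqru8zN3d3YiZqqqqqqqqqqqZmZmZmZqqqqu7vMzM3YiJmZmYiJmZmZmZmZmZmZmaqqqru7vMzIiIiIh3d3iIiZmZmZmZmZmZmqqqqru7u4iIh3ZmZmd4iImZmZmZmZmZmZqqqqqqqoh3ZlVVVVZneIiJmZmZmZmZmZmZmqqqqodlVERERFVnd4iImZmZmZmZmZmZmZmaqmVUQzMzNFVmd4iImZmZmZmZmZmZmZmZmVRDMzMzNFVmd4iImZmZmZmZmZmZmZmZmVRDMzMzRFVmd4iImZmZmZmZmZmZmZmZmVREQzNERVZnd4iImZmZmZmZmZmZmZmZmVVURERFVWZ3eIiImZmZmZmZmZmZmZmZmWVVVVVWZmd3iIiJmZmZmZmZmZmZmZmZmWZmZmZmd3d4iIiZmZmZmZmZmZmZmZmZmXd3d3d3d4iIiImZmZmZmZmZmZmZmZmZmXd3iIiIiIiIiJmZmZmZmZmZmZmZmZmZmYiImZmZiIiImZmZmZmZmZmZmZmZmZmZmYiZmZmZmZmZmZmZmZmZmZmZmZmZmZmZmZmZqqqpmZmZmZmZmZmZmZmZmZmZmZmZmZmaqqqpmZmZmZmZmZmZmZmZmZmZmZmZmZmqqqqqmZmZmZmZmZmZmZmZmZmZmZmZmZqqqqqqmZmZmZmZmZmZmZmZmZmZmZmZmaqqqqqqqZmZmZmZmZmZmZmZmZmZmZmZmaqqqqqqqZmZmZmZmZmZmZmZmZmZmZmZmaqqqqqqqZmZmZmZmZmZmZmZmZmZmZmZmZmaqqqqmZmZmZmZmZmZmZmZmZmZmZmZmYiImaqqmZmZmZmZmZmZmZmZmZmZmZmZmYh3eImZmZmZmZmZmZmZmZmZmZmZmZmZmYd3Z3eJmZmZmZmZmZmZmZmZmZmZmZmZmYh2ZmZ4mZmZmZmZmZmZmZmZmZmZmZmZmZh3ZVVmeJmZmZmZmZmZmZmZmZmZmZmZmamHdlVVZ4mZmZmZmZmZmZmZmZmZqqqqqrqZh2VVVniZmZmZmZmZmZmZmaqqqqqqqru6mHZVVmeJmZmZmZmZmZmZqqqqqqqqqszLqYdmVmeJmZmZmZmZmZmaqqqqqqu7u8zMy6mHZmZ4mZmZmZmZmZqqqqqqu7u7u8zdzLqYd3d4mZmZmZmZmZqqqqq7u7u8zLzd3cy6mHd4iZmZmZmZmaqqqqu7u7zMzLvN3dzLqZiIiZmZmZmZmaqqqqu7u8zMzKq83d3MuqmIiZmZmZmZmZqqqqq7u8zMzJq8zd3cy6mZmZmZmZmZmZqqqqq7u7zMzA=="/>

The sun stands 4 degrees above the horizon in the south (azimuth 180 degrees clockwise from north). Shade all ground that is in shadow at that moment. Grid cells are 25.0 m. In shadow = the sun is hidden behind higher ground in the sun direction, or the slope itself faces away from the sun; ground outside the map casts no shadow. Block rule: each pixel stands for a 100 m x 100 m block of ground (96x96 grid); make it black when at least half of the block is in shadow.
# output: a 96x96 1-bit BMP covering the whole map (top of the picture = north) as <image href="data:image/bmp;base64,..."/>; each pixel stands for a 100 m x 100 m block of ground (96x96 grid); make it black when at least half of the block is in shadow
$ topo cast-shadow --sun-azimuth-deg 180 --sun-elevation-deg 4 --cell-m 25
<image width="96" height="96" href="data:image/bmp;base64,Qk2+BAAAAAAAAD4AAAAoAAAAYAAAAGAAAAABAAEAAAAAAIAEAAATCwAAEwsAAAIAAAAAAAAA////AAAAAAAAAAAAAAAAAAAAAAAAAAAAAAAAAAAAAAAAAAAAAAAAAAAAAAAAAAAAAAAAAAAAAAAAAAAAAAAAAAAAAAAAAAAAAAAAAAAAAAAAAAAAAAAAAAAAAAAAAAAAAAAAAAAAAAAAAAAAAAAAAAAAAAAAAAAAAAAAAAAAAAAAAAAAAAAAAAAAAAAAAAAAAAAAAAAAAAAAAAAAAAAAAAAAAAAAAAAAAAAAAAAAAAAAAAAAAAAAAAAAAAAAAAAAAAAAAAAAAAAAAAAAAAAAAAAAAAAAAAAAAAAAAAAAAAAAAAAAAAAAAAAAAAAAAAAAAAAAAAAAAAAAAAAAAAAAAAAAAAAAAAAAAAAAAAAAAAAAAHwAAAAAAAAAAAAAB//AAAAAAAAAAAAAP//wAAAAAAAAAAAA///4AAAAAAAAAAAD///8AAAAAAAAAAAP///8AAAAAAAAAAA////+AAAAAAAAAAB////+AAAAAAAAAAD////+AAAAAAAAAAD////+AAAAAAAAAAD////8AAAAAAAAAAD////8AAAAAAAAAAD////8AAAAAAAAAAD////8AAAAAAAAAAD////4AAAAAAAAAAD////4AAAAAAAAAAD////4AAAAAAAAAAD////wAAAAAAAAAAD////wAAAAAAAAAAD////gAAAAAAAAAAD////AAAAAAAAAAAD////AAAAAAAAAAAD///+AAAAAAAAAAAD///8AAAAAAAAAAAD///4AAAAAAAAAAAD///wAAAAAAAAAAAD///gAAAAAAAAAAAD///AAAAAAAAAAAAD//+AAAAAAAAAAAAD//8AAAAAAAAAAAAB//4AAAAAAAAAAAAA//gAAAAAAAAAAAAAf+AAAAAAAAAAAAAAP4AAAAAAAAAAAAAAAAAAAAAAAAAAAAAAAAAAAAAAAAAAAAAAAAAAAAAAAAAAAAAAAAAAAAAAAAAAAAAAAAAAAAAAAAAAAAAAAAAAAAAAAAAAAAAAAAAAAAAAAAAAAAAAAAAAAAAAAAAAAAAAAAAAAAAAAAAAAAAAAAAAAAAAAAAAAAAAAAAAAAAAAAAAAAAAAAAAAAAAAAAAAAAAAAAAAAAAAAAAAAAAAAAAAAAAAAAAAAAAAAAAAAAAAAAAAAAAAAAAAAAAAAAAAAAAAAAAAAAAAAAAAAAAAAAAAAAAAAAAAAAAAPAAAAAAAAAAAAAAAPwAAAAAAAAAAAAAAP4AAAAAAAAAAAAAAH+AAAAAAAAAAAAAAD+AAAAAAAAAAAAAAB/AAAAAAAAAAAAAAA/AAAAAAAAAAAAAAAeAAAAAAAAAAAAAAAAAAAAAAAAAAAAAAAAAAAAAAAAAAAAAAAAAAAAAAAAAAAAAAAAAAAAAAAAAAAAAAAAAAAAAAAAAAAAAAAAAAAAAAAAAAAAAAAAAAAAAAAAAAAAAAAAAAAAAAAAAAAAAAAAAAAAAAAAAAAAAAAAAAAAAAAAAAAAAAAAAAAAAAAAAAAAAAAAAAAAAAAAAAAAAAAAAAAAAAAAAAAAAAAAAAAAAAAAAAAAA="/>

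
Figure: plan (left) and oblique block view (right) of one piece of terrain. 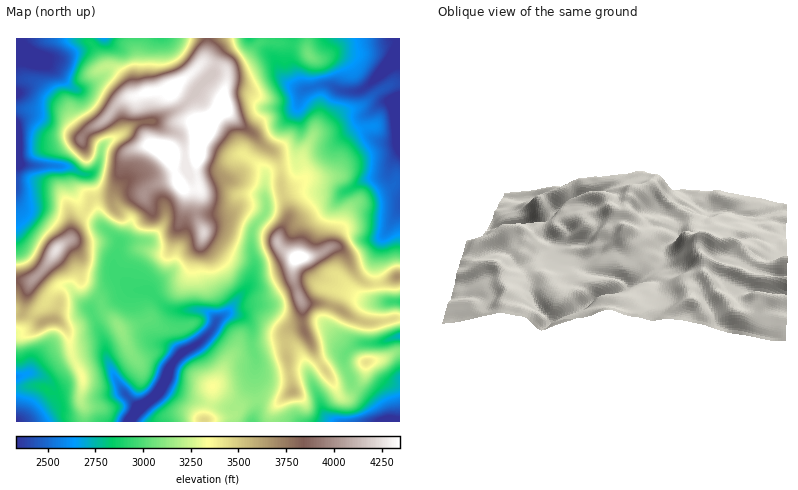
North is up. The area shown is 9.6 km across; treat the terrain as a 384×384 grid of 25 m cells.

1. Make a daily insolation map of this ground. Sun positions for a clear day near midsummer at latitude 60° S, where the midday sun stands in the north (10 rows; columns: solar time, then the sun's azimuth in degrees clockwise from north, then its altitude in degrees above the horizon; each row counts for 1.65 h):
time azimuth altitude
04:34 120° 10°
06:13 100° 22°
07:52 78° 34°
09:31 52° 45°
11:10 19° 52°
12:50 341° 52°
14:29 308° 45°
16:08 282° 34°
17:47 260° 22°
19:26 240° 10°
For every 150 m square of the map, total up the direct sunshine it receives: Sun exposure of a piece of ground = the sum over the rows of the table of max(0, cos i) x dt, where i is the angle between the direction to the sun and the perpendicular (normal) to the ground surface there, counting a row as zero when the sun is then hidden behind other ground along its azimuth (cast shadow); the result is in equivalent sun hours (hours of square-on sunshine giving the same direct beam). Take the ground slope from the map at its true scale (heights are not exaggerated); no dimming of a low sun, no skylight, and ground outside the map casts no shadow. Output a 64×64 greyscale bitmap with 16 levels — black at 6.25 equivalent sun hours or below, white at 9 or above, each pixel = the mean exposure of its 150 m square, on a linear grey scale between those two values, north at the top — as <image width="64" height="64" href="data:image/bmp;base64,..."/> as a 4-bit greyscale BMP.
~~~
<image width="64" height="64" href="data:image/bmp;base64,Qk12CAAAAAAAAHYAAAAoAAAAQAAAAEAAAAABAAQAAAAAAAAIAAATCwAAEwsAABAAAAAAAAAAAAAAABEREQAiIiIAMzMzAERERABVVVUAZmZmAHd3dwCIiIgAmZmZAKqqqgC7u7sAzMzMAN3d3QDu7u4A////AMzMu7zMu7y7hnvd3MzLvM3MzMu8zMzMy6q8uXd4qququ7u7vMuru7uVN83d3czN7u3d3LzMuqu6mKp1MzV4iZqru7vNyqzN3cuEjN3u3d3u3d3dzMzKiImqqXVWZ4mqqru7vMy6zN3e7dQEvd3t3dzMzN3d3NyWWLupiKupmqqru7u83MvLvMzdkyAq3d3MzMzM3d3c3cqay5mb3cqaqqvMvM3bu7u7u8o1cwW93MzMzMzd3dzN3dzKeJzN25q7u93d3cu6vLzMxlioMG3MzN3d3N3dzMzN3LlXrMzbmbzM3d3cu6m8zMyVirtyKbvN3e3d3d3My7zct2jM28uoiryry7u7mc3cy2erzJYTvN3u7t3d3dy6rMuXjN3bqZh3iqq7u8ub3d3KabzMtgGt3u7t3d3d3Lmsupi93cqqupd4u7u7y6zd3MiKzN3IEGzd7u3d3d3bqb3Lmc3du93d3Kmaq8zLvdzMuavN3dySCM3e7d3d3cuqzcuJvMyr7t3d3GZ5vMu8zMy7vM3d3ckgS93d3d3dy6vdyou7y7vN3d3el1WLurzMzMu83d3cuVIAfN3d3d3Lu8y4rMu7zMuqm83MlUeIq8zMy7zd3czLqFAGzd3d3czMzKnMy7u7hkMzaby5VEe8zMzLzd3czN3cuDB83u7czd3cvNzLuYZURDEAmry5m83dzMzd3d3d3d3dpkve7tzN3t28y7qGVYrMuWO7ze7dzN3Mzd3d3d3d7u7tdr3dzM3e3KqHhlV73u7u3czN7u28zLzd7d3d3d3d3dtjaru8zd3LiGM1et3u7t3dqpvd3bu7rd3d3d3dy6mIZVZovMzMyqh6qZve7tzMzN2pec3dy5m93d3d3d3LqYd4iZis3MuYdoze7u7dy7upiKp2nN7bmazd3d3d3Mu7qqu7qZzNzJdWvd3d3d3LmGVDqpRZzcuqm93d3d3czMy7u7u6mrzLhlbN3Mu73LqamGXMyDSKqrurzd3d3czMzMzMu7qqm7mHaLu6q7vbrN3cqO7tc0eby6vN3d3dzLzMzMu7u6mbuph5qGirvMq97e7d3d3GNYu6mszd3dy6qru7uqq7qIqqmHdyE2m7qs3c3u3M3dpVeqqavN3cy6mZqqmImru5iZl2eHMAFHmbzLzd7c3czJZpq6q73cy7qrqql2iqq7qIhlWL3Lp0R6zMrN3evNzMyGeauqvNzMzdy7uod5uqqYh1Rr7t3tt3rN3M3d68zczdl4q7u73d3dyqmamGerqXaIdqzd7t3d3d3d3d3czd3d3cu8zMvMy7qpmImZhpu5ZIqr3d3uzd3d26q8zNzN3d3e7c3MuZqGVGmqmZvJm8pUe83t3d7d3u3KmqvMzd3d3d7tzLpzV4ZDObu6rO27ukV83d7M3u7t3cy7u8zM3d3d3u7KlgFpqYdnvMu97tzLVFrd3tzd3e3d3cy7zMzM3d3d7clzF7p2iqmry83MzMyVV7zd3d3d3d7dy7vMzMzMzM3d26eMt0Wcy6qqupq8zMuXq73u3d3d3t3Lu8zNzLu7zd3curyoibzLqImZiKzd3Mqrve7d3czd7czMzM3Mu7ve7d3LzKu8y7p1eaqpq83dy5q93d3dzM3u3d3MvMzMvN7d3tzMzM3cqGWczMvLuru7qr3d3d3Lq97u3cy8u8zN7u7d3LvN3d3Kid3d3Muqu7u7zd3czMyprO7tzMzM3e7e3czcu8zd3du93d3NvMzMzMzN3d3d3MupvMzLze7u7d3bRbu8zMzcuq3dzLy93czMzM3d3d3d3curzM3d3dzMu5IAa7zMzMqHm825eK3d3cy7zc3d3d3d3LvM3duoZUMhAAAKq7u6l1arzKlWm8zduqq8zd3d3d3dzMzN3KmYh2MAQgi8updlaszMvJeJrMqamrzN3d3d3d3dzM3cu8zLlAKHBM3dyprN3czMp2aKmaq93c3dzN3d3d3c3dy7zMqFSKgAnd3d3e7uy7uERXiIm97u3d3Mzd3d3czM3LzNupq9tQAIzd3u7d27q6ZVd1es3e7d3dzM3d3czLzbvd3Mzd3YEAFJzd3czKq8yoZTSt3d7d7N3dzM3dzMzMvN3tzN3d22EDSN3cu7q83bljSd7svN7czt3d3d3d3Mybzdy83d3d2FZDWInN3d3u2oeb3d3M3dzO7d3d3e7czKu8y73dzd3dmHZVVovd3u7turvMze3czL3t3d3M3e3MzMzLzdy83c3JmrqYeKze3d3cu8uZu7y7vO3u3d3M3d3d3M3d3bzdzdy7u7u6ms3c3dy7uXmrvMu83e7u7tzMzM3d3e7dvMzd3d3cvMzKzdzd3KuorN3dzMze7t3u7cuqq83e7tyZq93d7u7d3cu83d3biJrd3dzLvN3cy7zd3MurvN3u24iazd3d3d3t3LvN3dyIvM3dyqmImruqqr3d3czM3d3cupq83d3d3Mze27zd3KrMzMypmGVXmry6q93dzM3dzdzdy6ve7d3durztu83du8zMu5mXVWeKvMyqzd3MzMzM3N3tzN7u3d3LvN3czd3M3Mu7qpZXmZq8zLqs3tzLu8zM3e7t3e7d3bvNze3e7dzcy7u6l4zcy7zMy7rNy6qqqprN3d3d3d3dy83c3u7t3czLuqqYvd3czN3cy7yqqZmYiJq83dzMzMzbvN3e7u3dzbqqq6rd3d3c3d3dy6u7u7u7vMze3czMzMy7zN7u3MzMzMzMy83d3d3d3M3c"/>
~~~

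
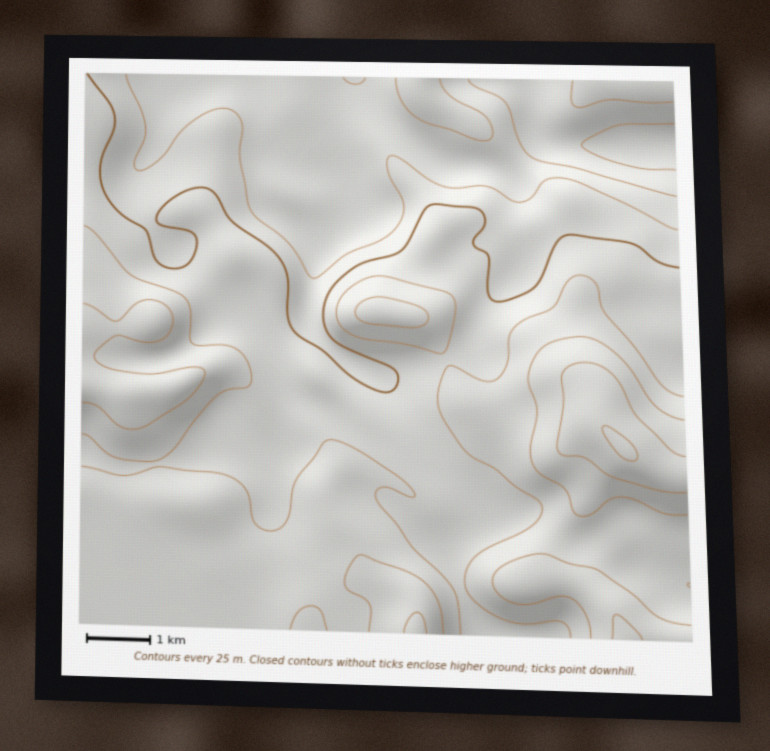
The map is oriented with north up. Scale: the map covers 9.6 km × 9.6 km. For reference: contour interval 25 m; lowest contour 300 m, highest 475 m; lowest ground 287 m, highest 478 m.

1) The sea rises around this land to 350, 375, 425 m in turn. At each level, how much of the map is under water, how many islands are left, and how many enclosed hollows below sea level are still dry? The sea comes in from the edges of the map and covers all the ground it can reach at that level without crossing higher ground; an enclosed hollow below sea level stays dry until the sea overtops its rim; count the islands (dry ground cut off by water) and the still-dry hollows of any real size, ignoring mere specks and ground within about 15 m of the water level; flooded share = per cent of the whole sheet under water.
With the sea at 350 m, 19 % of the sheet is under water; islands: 0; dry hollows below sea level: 0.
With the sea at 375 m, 31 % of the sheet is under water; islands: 0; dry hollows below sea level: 0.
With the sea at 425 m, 87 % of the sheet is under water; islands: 0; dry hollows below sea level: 0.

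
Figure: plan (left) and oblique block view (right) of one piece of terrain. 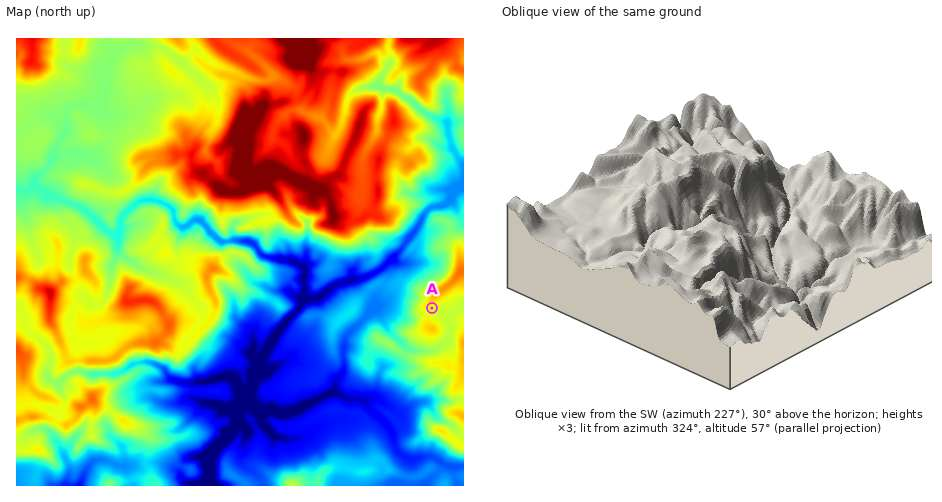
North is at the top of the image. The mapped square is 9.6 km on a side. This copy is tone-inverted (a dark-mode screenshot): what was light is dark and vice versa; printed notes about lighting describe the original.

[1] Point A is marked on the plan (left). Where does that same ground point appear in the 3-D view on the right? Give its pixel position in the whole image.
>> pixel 833 181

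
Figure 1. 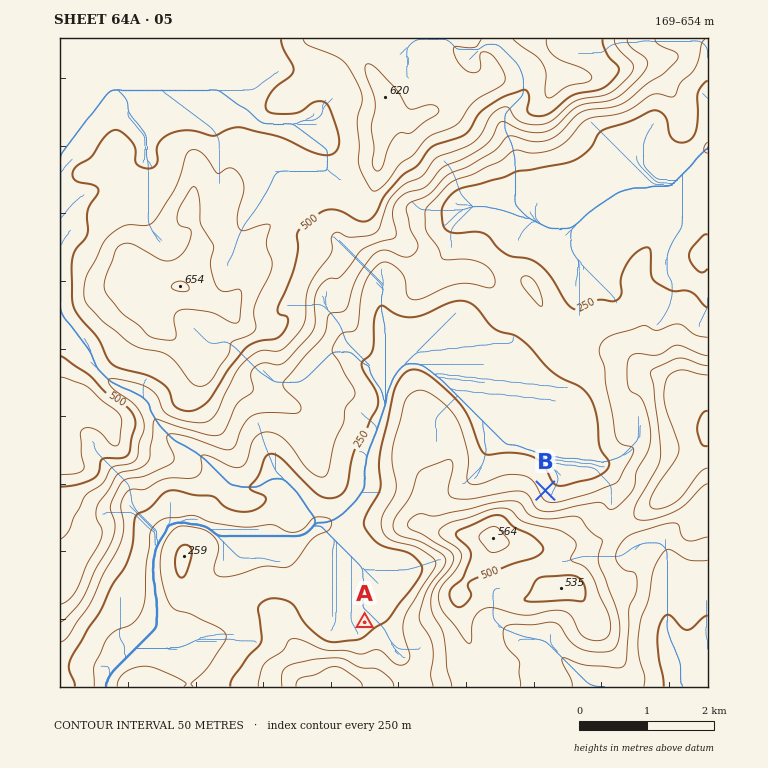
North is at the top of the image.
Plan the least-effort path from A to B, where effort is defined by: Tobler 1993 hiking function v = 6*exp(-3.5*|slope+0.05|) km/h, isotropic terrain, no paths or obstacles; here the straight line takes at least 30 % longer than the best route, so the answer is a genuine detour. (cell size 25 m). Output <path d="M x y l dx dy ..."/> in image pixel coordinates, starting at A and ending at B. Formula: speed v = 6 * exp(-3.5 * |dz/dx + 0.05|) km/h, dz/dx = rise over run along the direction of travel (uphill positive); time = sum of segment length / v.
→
<path d="M365 622l27-13 40-41 4-7 0-5-11-20 0-5 4-7 1-1 88-44 12 0 7 3 8 8"/>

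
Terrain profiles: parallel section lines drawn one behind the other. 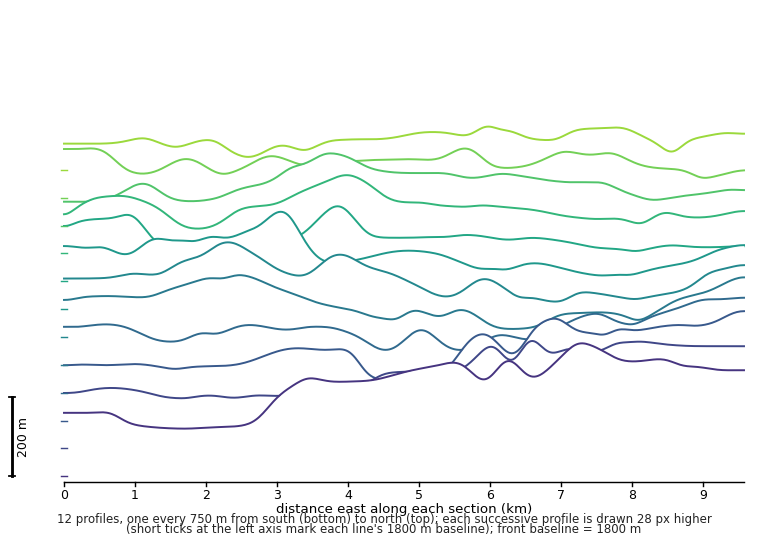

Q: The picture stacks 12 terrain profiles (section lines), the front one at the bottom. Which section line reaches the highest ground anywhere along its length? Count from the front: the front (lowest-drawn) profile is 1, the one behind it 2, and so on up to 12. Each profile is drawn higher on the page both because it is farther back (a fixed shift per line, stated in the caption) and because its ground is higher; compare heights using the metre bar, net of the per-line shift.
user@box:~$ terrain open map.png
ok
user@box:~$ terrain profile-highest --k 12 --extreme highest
1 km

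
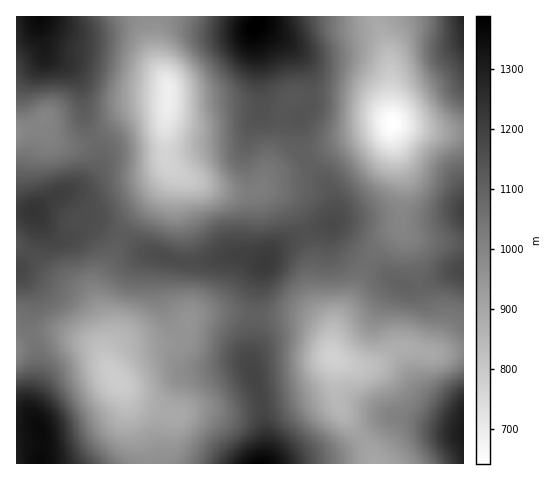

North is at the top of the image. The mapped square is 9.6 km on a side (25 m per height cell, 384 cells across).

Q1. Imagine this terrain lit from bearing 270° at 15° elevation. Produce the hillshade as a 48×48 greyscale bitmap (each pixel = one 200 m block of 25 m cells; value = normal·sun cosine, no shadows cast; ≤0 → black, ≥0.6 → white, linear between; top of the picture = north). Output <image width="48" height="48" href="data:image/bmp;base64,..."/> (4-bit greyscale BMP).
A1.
<image width="48" height="48" href="data:image/bmp;base64,Qk32BAAAAAAAAHYAAAAoAAAAMAAAADAAAAABAAQAAAAAAIAEAAATCwAAEwsAABAAAAAAAAAAAAAAABEREQAiIiIAMzMzAERERABVVVUAZmZmAHd3dwCIiIgAmZmZAKqqqgC7u7sAzMzMAN3d3QDu7u4A////AKl0IAABJFZ3ibzdzLhjEAARETV4mbze3Zl0EAABNGd3ebzMzLl0IAEREjV4mr3dy5h0AAABNXd3eKu7u7p0IRERI1eJms3tuphjAAACRnh2aKu6q7qEIRERNXmZms3duphSAAACRnh3aJu6q7pzERESR6qpibzdu5dBAAACRomHd5qqvLpjEAETWbupiJvdzIYwAAACRomYd4qrvLliAAEjaaqYiJvN3HUwAAADV5qpiImru6hRAAEkeJmYiZq8zHYxAAATV5u6mImqu6dBAAEkZ4iZmZmru4dSAAAkaKu6mImrupYxAAAlZ3iaqYiKu5hjEAAleaqqmJqruoYxAAAleIiJqXd5q6lkEAFGiZqpiIq7uoYxAAAleZiIiHd5q6hjESNWiJqYh4q7uYZCAAAliZh2d3eJq4dTEiRWeJqYd4q7qYZTEAAliqhlZ4iIqnZDIzRWeJmYdnm7qYZTIAElirl1Z4iImXZUMzRVZ4mYZXmqqYdTIRI1irqGZ4h3eHdlQzRWeIiHVWiqqYdTIiNFeaqXd3dmd3ZVRDRXiId2VWiamYdTIjRVaKqYh3ZmeGVERERoiHdmZmiZmYdTIkVmZ4mYh2Z3iFREREV4iHdmZ3eIiIdjIkZmZniYdmeIiFRERVV4iHd3d3d3eIhkIkZ2ZWeHZniZmFVVVVVniIh3d3d3d4h0MkZ2VVZ3ZniamXdmZVVWeJh2ZniId3d1M0Z2VFVmVniZmYh2ZlVVaIdlVniYd3d2RFZ2VERVVomZmZh2VWVVVmZUVomZd2d3Zmd2VDM0V4mpqphlRWZVRUREV4mpd2Z3d3eHVDI0V5qqqodURWZkMzM0V4mZh3d4iIiHZDIzV5q7u4dUVVZUMhE0Z3iZmHd4iIiHZCI0V5q7uoh2ZVVDIQAkVnibqod4mYiHYyI0Voq8uoiIdlQzIAATVnm8yod4mYiHUyIzV5vMuneIh2RDIAATV4nNyoZ4mYh2QhEjV6zMqWZ3iGVUIAADaJrNynVomYdlMQAUaLzMqWZniIdlMAAEeavNyXVniHZUIAATac3LmXZniIh2QQAEirvNynVniGVDEAADeszLqYdniYh1MQAEi8zNyoZnd2UyAAADeszLqod3mpdUMAAEi8zd25dmd2QhAAADes3Mu3ZoqpZCIAADjN3d25dmZ2QgAAADe93cu2VXq5UhEAADjO7dy5dmZ2UwAAAUe97du1RHmpUQAAADjO/ty5hmZ3YwAAAket7ty2VWiYQQAAADjP/ty6hlVnYwAAAlet7ty4dmZ2MAAAADjf/ty6hlVmYwAAE1i97ty6l2VUIAAAADjf/ty6hUVWUwAAE1i97cu7qGRDIQAAAVne7t3KdURVMQAAEki+7cu7qFNEIQAAE2rO7d3JdUVUIAABEkjO/bu6l1M0MQABJHrN3d3JdUVCEAARI1i+7cu6l1MzMQACRorM3d3JdUQxAAASNGit7dzLlkMzIQATVom8zd3KdUMQAAEjRXir3e3blkMhEQEkZnirzd3KhTIAABESRniaze7Q=="/>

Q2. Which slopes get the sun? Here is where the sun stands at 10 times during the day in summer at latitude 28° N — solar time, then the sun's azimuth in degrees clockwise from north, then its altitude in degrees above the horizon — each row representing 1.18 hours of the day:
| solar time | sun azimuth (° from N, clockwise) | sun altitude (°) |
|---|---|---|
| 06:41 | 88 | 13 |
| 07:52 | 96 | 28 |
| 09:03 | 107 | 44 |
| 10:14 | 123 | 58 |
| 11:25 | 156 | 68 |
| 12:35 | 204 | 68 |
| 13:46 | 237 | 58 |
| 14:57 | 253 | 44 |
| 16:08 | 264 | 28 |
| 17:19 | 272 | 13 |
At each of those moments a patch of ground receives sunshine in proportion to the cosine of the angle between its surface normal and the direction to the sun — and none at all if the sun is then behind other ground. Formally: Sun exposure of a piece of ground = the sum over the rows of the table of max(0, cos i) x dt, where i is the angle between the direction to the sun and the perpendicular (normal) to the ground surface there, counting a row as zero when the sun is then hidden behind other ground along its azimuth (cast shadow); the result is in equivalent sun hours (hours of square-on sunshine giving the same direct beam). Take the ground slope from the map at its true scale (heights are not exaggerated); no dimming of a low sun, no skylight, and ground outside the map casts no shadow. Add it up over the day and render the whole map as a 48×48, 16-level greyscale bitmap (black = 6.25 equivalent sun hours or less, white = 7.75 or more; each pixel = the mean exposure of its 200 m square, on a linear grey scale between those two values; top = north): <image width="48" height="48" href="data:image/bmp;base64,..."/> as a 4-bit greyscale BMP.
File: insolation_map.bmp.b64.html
<image width="48" height="48" href="data:image/bmp;base64,Qk32BAAAAAAAAHYAAAAoAAAAMAAAADAAAAABAAQAAAAAAIAEAAATCwAAEwsAABAAAAAAAAAAAAAAABEREQAiIiIAMzMzAERERABVVVUAZmZmAHd3dwCIiIgAmZmZAKqqqgC7u7sAzMzMAN3d3QDu7u4A////ALzMuXVEV6u7qIh1RFeJh4maqqzdzMzMu8vMp1Q0VnmrqYdlMiRWVWeIibzdzMzM3MzLl1VFVnqqqXZVQhNVRFVVaL3tzMy8zczLhlVmZmmpmYdmZVVlMzMiR63u3LqZq7y5dUV4h2iru5mIiImXZUM0ebzd26h3mqqGMjVnh2q8zMqqqru5h2Z3q7q7uodmeXdTIkVWZ4q83u3MzMzKmIiZy6mImYhlVjMyJFZneKq97u7tzM3KmIiZu5dniZhkMwI0VWeJm8zN3u3dzNy5mId4mZdmiZhSAANWd3iZvdzMzdzMzMy6mHd3eaqYiYdRAEZ3d4mr3d3My7u7vMy6mIiIi8zLqYdlM4mYdorO7dzMu6mZq7uqmaqqre7tyqq6mMu5iJve3czMzLqZmZqqqrvMzu/+3M3u3Ny6q83u3dzN3MupmZmqqrzc3d7+7u7/7d3Mze7u7u3d3Mupmqqqqrze7d7/////7d3u7u7v/+7u3dyqq7u7qr3e7d3v///+7e7u7u7v///u3e3MzN3dzM3v/t3v//7u7v7u3d7v///+7v7u3e7t3e7//+3u7+7u7/7t3d3v///////+7u7u3e///+3e3d3v/+3d3d7u7u///////u7u3e///+3dzMze7tzd3u7u7u//////7u7u3e7u7u3Lqru8zbze7//u3d7u7c3d3dzMze7u7dy6mZqpmqze7+7u3MzLqZq7zMu7vN7u7dy6mZmZic3u3d7u3LqXZneJqqmavN7u7ty6qqqru97tzM3d3KhkRWZoiId3m83e7dzLu8zN3e7tzMzdy4ZDNFVVZnd3iavM3MzMzMzN3d3czdzMunVEVVQiNWeIiaq7u7u7zLu8zKu83d3LqXVVVTISRoiIiaqqupmau6mZqoib3d26mHVVVDM1ebuqqru7qYiIiId3iHZom8u6qHdlZ3d4q9zMzMzLqHZVVnd3iIdlV4mrqZh3iru7ze3czMzLl1QzVneImIdlRGeruqiInM3Mzu7dzMy5hlQzVWd3iIiHZnmru5iam8zLze7u3dy5dUQyM1ZlZ4qqqqu7uoiZiru7vO7u7dy5dUQzNFVERpq7zNzLqHeIWZqqrN7u7d3Kh1VVRURFZ7u8zN3Kl2Z3SImqq97u7u3LqHd3VHeKq+3MzN7KdmeHWJqqq83d3d3cqIiadqq83f7tzN25iIiXaZq7u8zMzM3bqZq7mMzN3v//7d26qpmnaZmru83dzMzKmavaq8zM3v///u7LuqqmeZmrvN7d3czKmrzardzM3u////3Lu6qmeaq8ze/u7u3Lqr3brczMzd7//+27u7uYm7vN3e////7bu83avMvNzM3u7dy7u7uarczN3e////7Kq8zJvLvN3d3dzMy7q8ya3czd3e/+/+yqqrvJvLq83d7dzMy6u8297czMze7u7sqImavKzKmrzc7tzcyqq83d3cu7vN7t25dniarMzLmJq73t3LqZms7ty6mZms3cuYeJqqrNzLmIq7zdy5h3ic3duZh3d4q7qYiauqvdzMuquw=="/>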